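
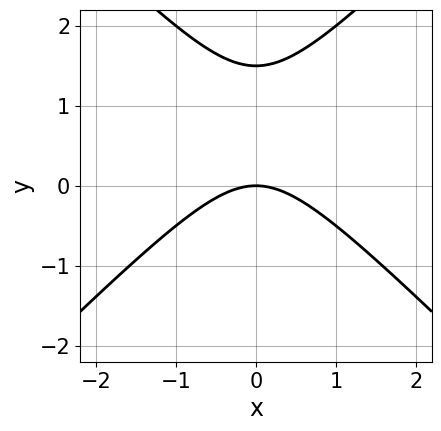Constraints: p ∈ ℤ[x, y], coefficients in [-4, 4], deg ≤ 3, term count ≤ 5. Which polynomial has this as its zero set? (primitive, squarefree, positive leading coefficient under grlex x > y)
Degree: a generic line meets the curve in up to 2 points, so deg p = 2.
Symmetries: mirror symmetry x ↦ −x ⇒ only even powers of x.
Against the integer gridlines: it meets the x-axis at x = 0 (among the integer gridlines); one y-axis crossing is at y = 0.
The integer polynomial consistent with all of this is the stated p.

2*x^2 - 2*y^2 + 3*y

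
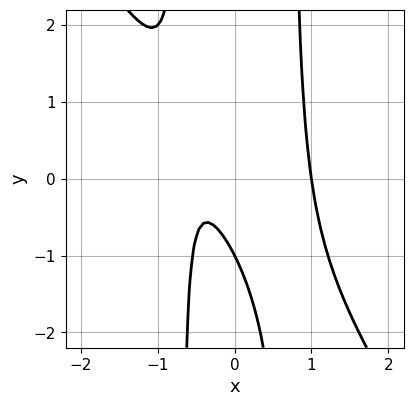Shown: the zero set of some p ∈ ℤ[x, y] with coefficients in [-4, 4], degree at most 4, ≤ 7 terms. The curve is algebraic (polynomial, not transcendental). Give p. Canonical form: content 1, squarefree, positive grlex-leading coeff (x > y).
3*x^3 + 2*x^2*y - 2*x - y - 1

1. deg p = 3. A generic line meets the curve in up to 3 points.
2. Reading off the gridlines: it crosses the y-axis at the gridline y = -1; it crosses the x-axis at the gridline x = 1.
3. Solving for integer coefficients yields p as stated.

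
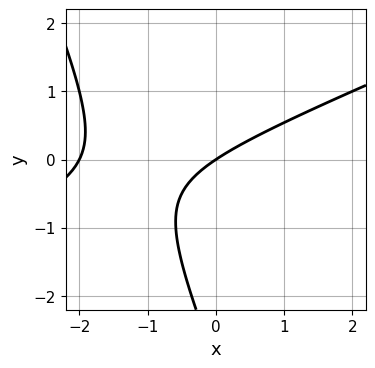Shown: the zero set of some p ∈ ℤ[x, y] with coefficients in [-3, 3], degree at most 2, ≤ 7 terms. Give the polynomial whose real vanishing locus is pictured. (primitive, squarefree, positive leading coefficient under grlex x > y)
First, degree: no degree-1 curve has this shape, so deg p = 2.
Next, against the integer gridlines: among the integer gridlines, it crosses the x-axis at x ∈ {-2, 0}; one y-axis crossing is at y = 0.
Finally, matching integer coefficients to the picture gives p.

x^2 - 2*x*y - y^2 + 2*x - 3*y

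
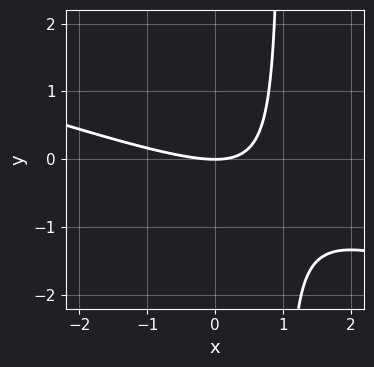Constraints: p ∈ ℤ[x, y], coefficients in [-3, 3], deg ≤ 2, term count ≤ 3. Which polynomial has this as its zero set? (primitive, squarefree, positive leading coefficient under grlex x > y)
First, deg p = 2. The shape is more complex than any degree-1 curve.
Next, checking where it meets the axes: it meets the y-axis at y = 0 (among the integer gridlines); it meets the x-axis at x = 0 (among the integer gridlines).
Finally, together with the visible shape, these determine p as stated.

x^2 + 3*x*y - 3*y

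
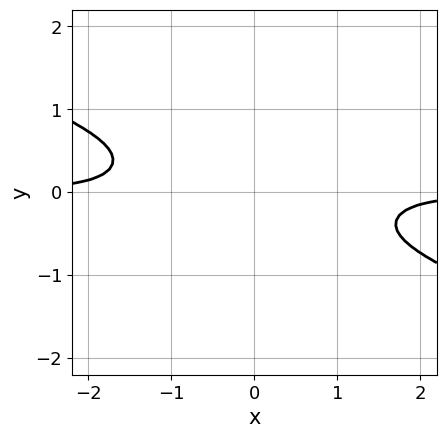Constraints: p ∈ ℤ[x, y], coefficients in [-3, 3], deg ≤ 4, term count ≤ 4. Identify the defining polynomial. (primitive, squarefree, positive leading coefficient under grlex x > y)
1. deg p = 4.
2. Reading off the gridlines: no y-intercept at any integer in the box; it misses every integer gridline on the x-axis.
3. These observations pin down the coefficients.

x^3*y + 2*x^2*y^2 + 2*y^4 + 1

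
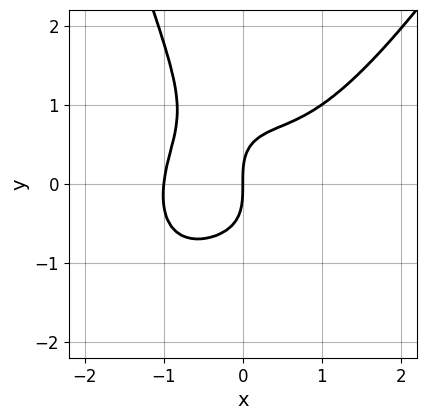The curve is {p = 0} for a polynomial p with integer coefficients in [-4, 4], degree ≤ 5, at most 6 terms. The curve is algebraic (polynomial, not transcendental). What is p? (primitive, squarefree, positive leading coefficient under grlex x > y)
3*x^4 - x^3*y - 3*x*y^2 - 2*y^3 + 3*x

Degree: the shape is more complex than any degree-3 curve, so deg p = 4.
Observable constraints: one y-axis crossing is at y = 0; the x-axis gridline crossings are at x ∈ {-1, 0}.
Putting this together gives p.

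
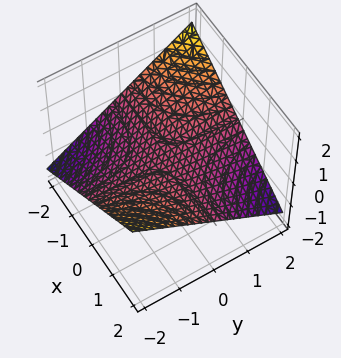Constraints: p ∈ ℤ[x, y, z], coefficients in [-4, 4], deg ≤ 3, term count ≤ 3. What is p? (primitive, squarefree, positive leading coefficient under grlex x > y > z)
x*y + 3*z

1. Degree: a saddle surface; a quadric, so deg p = 2.
2. From the visible intercepts: every point of the y-axis in the box is on the surface; it crosses the z-axis at the gridline z = 0; every point of the x-axis in the box is on the surface.
3. Putting this together gives p.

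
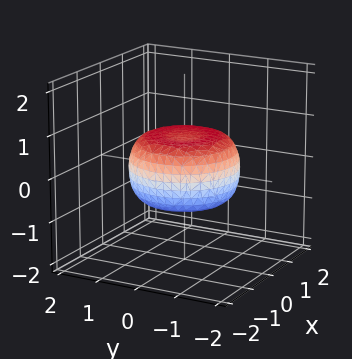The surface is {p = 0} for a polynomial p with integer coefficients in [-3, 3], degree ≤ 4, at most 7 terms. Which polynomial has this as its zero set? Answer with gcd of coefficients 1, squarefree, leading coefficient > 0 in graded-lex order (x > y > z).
x^4 + 2*x^2*y^2 + y^4 - x^2 - y^2 + 2*z^2 - 1

1. Degree: a generic line meets the surface in up to 4 points, so deg p = 4.
2. Symmetries: the z-axis is an axis of rotation, so x and y enter only as x² + y².
3. From the visible intercepts: a circular section at z = 0 has radius between 1 and 2.
4. Assembling these constraints gives the stated polynomial.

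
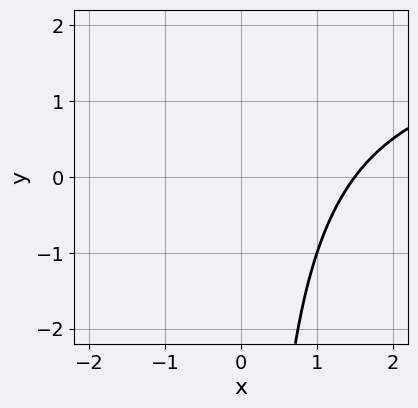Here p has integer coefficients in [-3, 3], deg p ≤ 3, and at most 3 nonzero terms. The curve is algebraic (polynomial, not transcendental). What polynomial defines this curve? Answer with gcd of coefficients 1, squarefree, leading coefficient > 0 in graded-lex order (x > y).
x*y - 2*x + 3

(a) deg p = 2. The shape is more complex than any degree-1 curve.
(b) Reading off the gridlines: the curve avoids every integer y-axis point in the box.
(c) These observations pin down the coefficients.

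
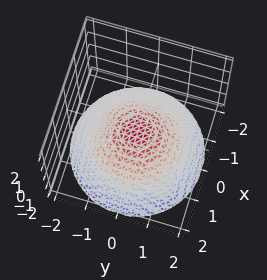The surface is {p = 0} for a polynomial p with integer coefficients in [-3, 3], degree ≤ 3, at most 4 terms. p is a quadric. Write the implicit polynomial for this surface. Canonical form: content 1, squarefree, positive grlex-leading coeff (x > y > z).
(a) deg p = 2. A single bowl opening along one axis; a quadric.
(b) Symmetries: the surface is invariant under rotation about z: p = q(x² + y², z).
(c) Checking where it meets the axes: one z-axis crossing is at z = 0; it crosses the y-axis at the gridline y = 0.
(d) The integer polynomial consistent with all of this is the stated p.

x^2 + y^2 + 2*z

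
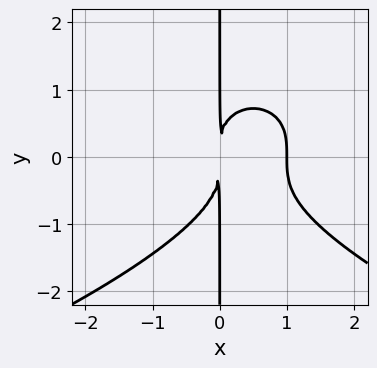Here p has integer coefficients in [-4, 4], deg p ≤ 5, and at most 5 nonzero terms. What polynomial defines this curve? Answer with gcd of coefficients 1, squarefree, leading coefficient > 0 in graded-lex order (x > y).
2*x*y^3 + 3*x^3 - 3*x^2

First, deg p = 4. A generic line meets the curve in up to 4 points.
Then, observable constraints: it meets the x-axis at x = 1 (among the integer gridlines); every point of the y-axis in the box is on the curve.
Finally, fitting integer coefficients to these (and the overall shape) gives p.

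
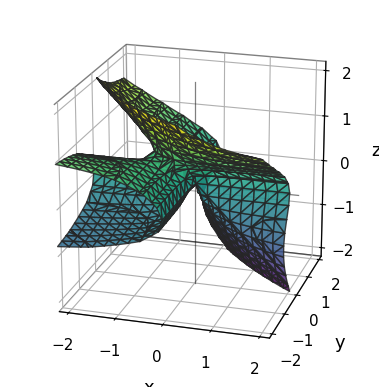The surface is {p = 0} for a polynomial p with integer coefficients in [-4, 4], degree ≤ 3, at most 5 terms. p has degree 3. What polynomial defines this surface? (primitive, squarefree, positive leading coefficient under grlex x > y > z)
3*x*z^2 + 3*y*z^2 + 3*z^3 + 2*x*y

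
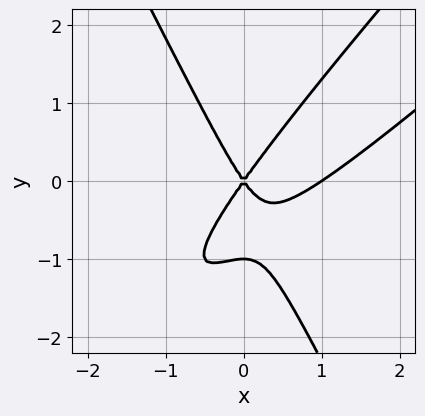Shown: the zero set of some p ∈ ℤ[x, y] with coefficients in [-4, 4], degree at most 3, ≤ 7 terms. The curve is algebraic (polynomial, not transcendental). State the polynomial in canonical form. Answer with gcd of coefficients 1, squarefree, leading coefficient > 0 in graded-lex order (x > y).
(a) Degree: the shape is more complex than any degree-2 curve, so deg p = 3.
(b) Reading off the gridlines: the x-axis gridline crossings are at x ∈ {0, 1}; among the integer gridlines, it crosses the y-axis at y ∈ {-1, 0}.
(c) Together with the visible shape, these determine p as stated.

2*x^3 - 3*x^2*y + y^3 - 2*x^2 + y^2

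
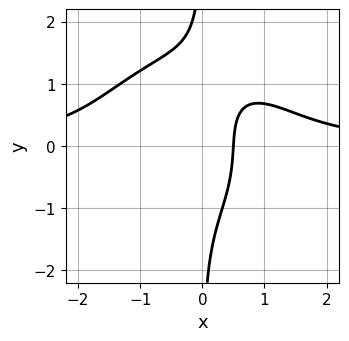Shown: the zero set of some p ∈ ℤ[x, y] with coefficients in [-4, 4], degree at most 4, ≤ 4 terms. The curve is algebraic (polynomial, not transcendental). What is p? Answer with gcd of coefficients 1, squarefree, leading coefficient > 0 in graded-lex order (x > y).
1. The degree is 4 — a generic line meets the curve in up to 4 points.
2. Observable constraints: no y-intercept at any integer in the box.
3. These observations pin down the coefficients.

x^3*y + x*y^3 - 2*x + 1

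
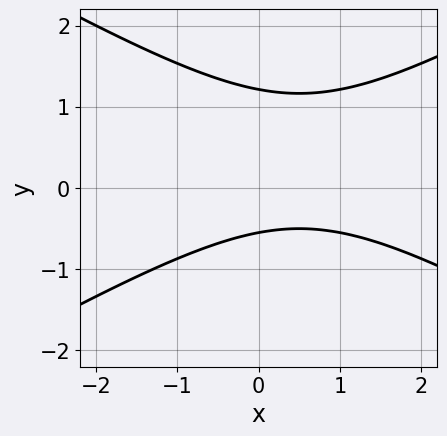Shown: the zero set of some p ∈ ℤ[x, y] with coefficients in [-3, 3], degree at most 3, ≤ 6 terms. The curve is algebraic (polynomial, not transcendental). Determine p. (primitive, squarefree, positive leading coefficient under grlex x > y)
x^2 - 3*y^2 - x + 2*y + 2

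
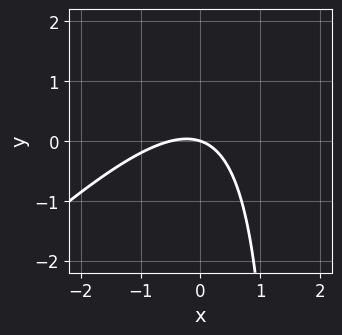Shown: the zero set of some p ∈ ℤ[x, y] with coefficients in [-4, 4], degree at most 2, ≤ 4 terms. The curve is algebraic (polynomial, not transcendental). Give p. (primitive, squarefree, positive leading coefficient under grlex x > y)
2*x^2 - 2*x*y + x + 3*y

First, deg p = 2. The shape is more complex than any degree-1 curve.
Next, against the integer gridlines: it crosses the x-axis at the gridline x = 0; one y-axis crossing is at y = 0.
Finally, fitting integer coefficients to these (and the overall shape) gives p.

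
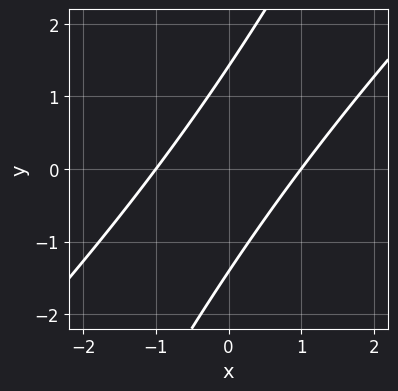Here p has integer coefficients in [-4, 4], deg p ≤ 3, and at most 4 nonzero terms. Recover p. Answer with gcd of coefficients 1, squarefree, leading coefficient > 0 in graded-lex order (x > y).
2*x^2 - 3*x*y + y^2 - 2

1. Degree: a generic line meets the curve in up to 2 points, so deg p = 2.
2. From the axis intercepts and sections: the x-axis gridline crossings are at x ∈ {-1, 1}.
3. Solving for integer coefficients yields p as stated.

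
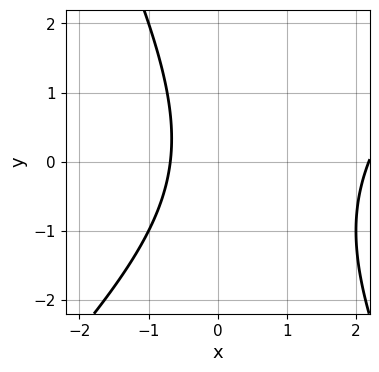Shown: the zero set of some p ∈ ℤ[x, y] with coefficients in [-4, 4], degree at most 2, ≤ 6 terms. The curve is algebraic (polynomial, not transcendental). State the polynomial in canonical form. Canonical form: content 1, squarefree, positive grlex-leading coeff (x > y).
2*x^2 - x*y - y^2 - 3*x - 3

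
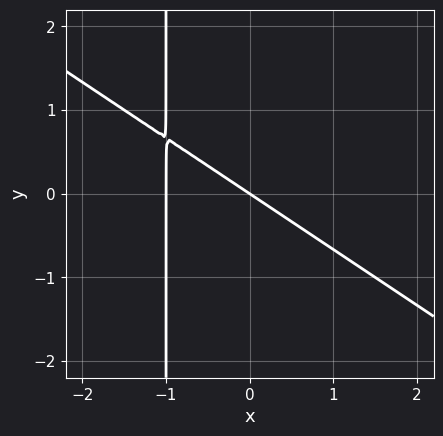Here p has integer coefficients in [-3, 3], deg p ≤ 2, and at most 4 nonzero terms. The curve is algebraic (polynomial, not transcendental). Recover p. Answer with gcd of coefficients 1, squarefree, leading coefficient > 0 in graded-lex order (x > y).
2*x^2 + 3*x*y + 2*x + 3*y

1. The degree is 2 — a generic line meets the curve in up to 2 points.
2. Against the integer gridlines: it crosses the y-axis at the gridline y = 0; among the integer gridlines, it crosses the x-axis at x ∈ {-1, 0}.
3. These observations pin down the coefficients.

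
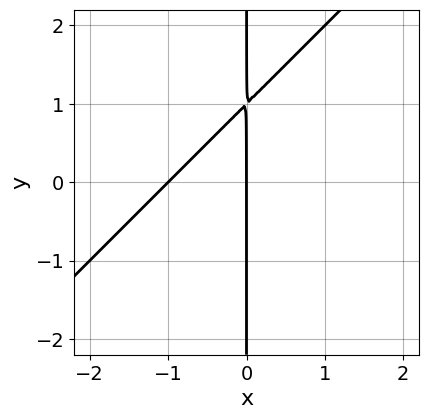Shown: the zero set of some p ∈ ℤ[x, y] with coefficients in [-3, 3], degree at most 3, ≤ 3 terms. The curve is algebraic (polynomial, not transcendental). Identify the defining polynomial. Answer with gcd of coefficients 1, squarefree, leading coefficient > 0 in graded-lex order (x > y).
x^2 - x*y + x

First, degree: the shape is more complex than any degree-1 curve, so deg p = 2.
Next, from the visible intercepts: the x-axis gridline crossings are at x ∈ {-1, 0}; every point of the y-axis in the box is on the curve.
Finally, together with the visible shape, these determine p as stated.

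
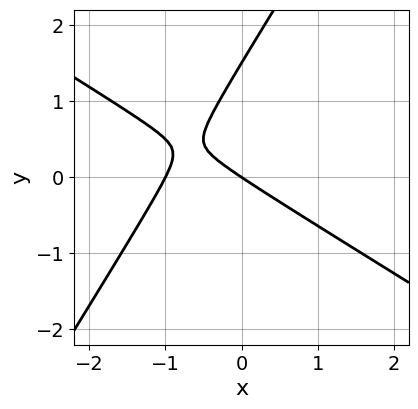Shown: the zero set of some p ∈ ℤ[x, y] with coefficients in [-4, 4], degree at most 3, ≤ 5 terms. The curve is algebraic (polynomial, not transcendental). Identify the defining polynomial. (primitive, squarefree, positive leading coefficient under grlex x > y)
(a) deg p = 2. No degree-1 curve has this shape.
(b) Checking where it meets the axes: it crosses the y-axis at the gridline y = 0; the x-axis gridline crossings are at x ∈ {-1, 0}.
(c) Putting this together gives p.

2*x^2 + 2*x*y - 2*y^2 + 2*x + 3*y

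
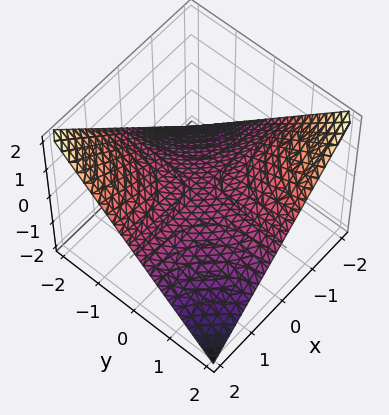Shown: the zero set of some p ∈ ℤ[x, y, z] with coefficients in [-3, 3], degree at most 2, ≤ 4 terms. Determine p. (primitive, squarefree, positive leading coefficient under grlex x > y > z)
The degree is 2 — a hyperbolic paraboloid; a quadric.
From the visible intercepts: it crosses the z-axis at the gridline z = 0; the visible y-axis segment lies entirely on the surface; the visible x-axis segment lies entirely on the surface.
The integer polynomial consistent with all of this is the stated p.

x*y + 2*z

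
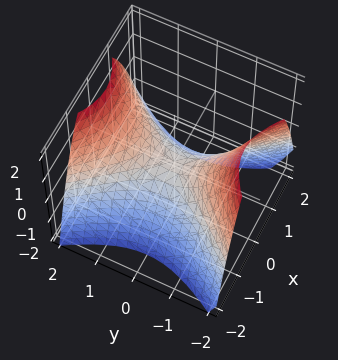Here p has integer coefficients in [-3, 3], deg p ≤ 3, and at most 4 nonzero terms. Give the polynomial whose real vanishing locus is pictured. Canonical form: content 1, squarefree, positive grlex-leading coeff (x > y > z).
3*x^2 - 2*y^2 + 3*z

1. deg p = 2. A saddle surface; a quadric.
2. Symmetries: the y ↦ −y reflection is a symmetry, so y appears only in even powers; mirror symmetry x ↦ −x ⇒ only even powers of x.
3. From the axis intercepts and sections: it meets the z-axis at z = 0 (among the integer gridlines); one y-axis crossing is at y = 0.
4. Solving for integer coefficients yields p as stated.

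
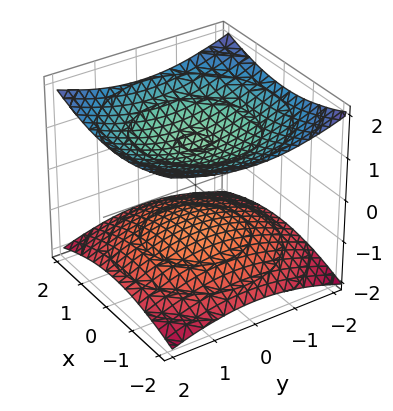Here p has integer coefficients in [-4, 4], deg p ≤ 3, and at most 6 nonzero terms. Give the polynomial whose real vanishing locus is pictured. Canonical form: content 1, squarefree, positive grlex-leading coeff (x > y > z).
First, the picture has 2 separate pieces.
Next, deg p = 2.
Then, symmetries: the z ↦ −z reflection is a symmetry, so z appears only in even powers; the z-axis is an axis of rotation, so x and y enter only as x² + y².
Then, from the visible intercepts: no y-intercept at any integer in the box; no x-intercept at any integer in the box; among the integer gridlines, it crosses the z-axis at z ∈ {-1, 1}.
Finally, putting this together gives p.

x^2 + y^2 - 3*z^2 + 3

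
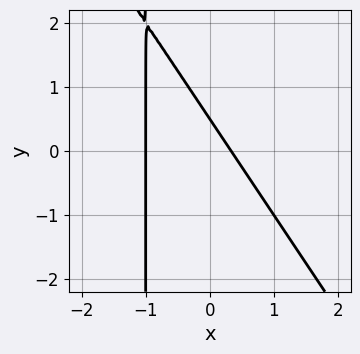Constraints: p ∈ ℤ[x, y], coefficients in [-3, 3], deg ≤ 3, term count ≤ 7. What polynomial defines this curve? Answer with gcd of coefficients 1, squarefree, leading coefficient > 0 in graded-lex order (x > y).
1. deg p = 2. A generic line meets the curve in up to 2 points.
2. Observable constraints: it meets the x-axis at x = -1 (among the integer gridlines).
3. The integer polynomial consistent with all of this is the stated p.

3*x^2 + 2*x*y + 2*x + 2*y - 1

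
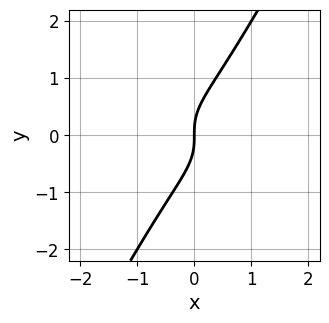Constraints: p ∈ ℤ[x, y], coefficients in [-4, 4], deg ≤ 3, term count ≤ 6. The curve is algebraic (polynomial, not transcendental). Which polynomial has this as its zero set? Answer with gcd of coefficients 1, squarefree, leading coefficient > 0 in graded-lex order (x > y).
(a) Degree: a generic line meets the curve in up to 3 points, so deg p = 3.
(b) Against the integer gridlines: one y-axis crossing is at y = 0; one x-axis crossing is at x = 0.
(c) Fitting integer coefficients to these (and the overall shape) gives p.

2*x^3 + 3*x*y^2 - 2*y^3 + 2*x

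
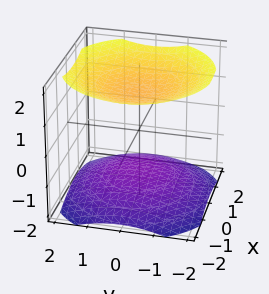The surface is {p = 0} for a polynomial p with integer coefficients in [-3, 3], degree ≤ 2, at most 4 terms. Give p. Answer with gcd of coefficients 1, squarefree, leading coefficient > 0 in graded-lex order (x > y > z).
x^2 + y^2 - 2*z^2 + 3

I count 2 distinct pieces. They look like related sheets of one shape, so recover p as a whole.
Degree: two sheets facing apart; a quadric, so deg p = 2.
Symmetries: the z ↦ −z reflection is a symmetry, so z appears only in even powers; the z-axis is an axis of rotation, so x and y enter only as x² + y².
From the visible intercepts: the surface avoids every integer x-axis point in the box; no y-intercept at any integer in the box.
The integer polynomial consistent with all of this is the stated p.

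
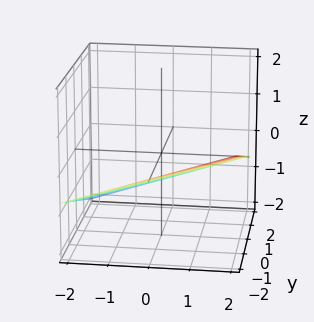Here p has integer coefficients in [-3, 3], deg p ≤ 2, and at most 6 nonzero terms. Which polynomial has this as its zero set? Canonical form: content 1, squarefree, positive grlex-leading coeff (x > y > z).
x - y - 3*z - 2

1. deg p = 1.
2. Observable constraints: it crosses the y-axis at the gridline y = -2; it crosses the x-axis at the gridline x = 2.
3. Putting this together gives p.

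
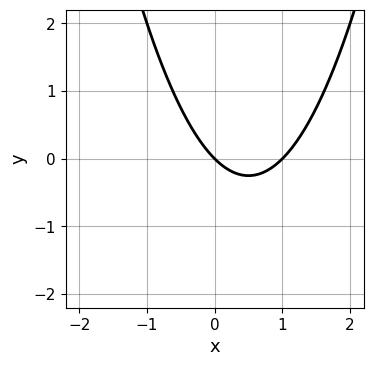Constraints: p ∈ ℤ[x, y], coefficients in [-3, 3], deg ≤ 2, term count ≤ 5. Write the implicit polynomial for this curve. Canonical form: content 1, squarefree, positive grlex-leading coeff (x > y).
x^2 - x - y

First, degree: no degree-1 curve has this shape, so deg p = 2.
Next, against the integer gridlines: it meets the y-axis at y = 0 (among the integer gridlines); among the integer gridlines, it crosses the x-axis at x ∈ {0, 1}.
Finally, fitting integer coefficients to these (and the overall shape) gives p.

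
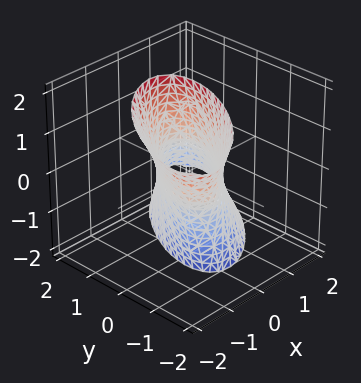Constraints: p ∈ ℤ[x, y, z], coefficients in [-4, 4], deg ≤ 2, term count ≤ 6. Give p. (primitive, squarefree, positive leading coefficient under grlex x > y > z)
deg p = 2. A generic line meets the surface in up to 2 points.
Checking where it meets the axes: the surface avoids every integer z-axis point in the box; the y-axis gridline crossings are at y ∈ {-1, 1}.
Together with the visible shape, these determine p as stated.

3*x^2 - 3*x*y + 2*x*z + 2*y^2 - 2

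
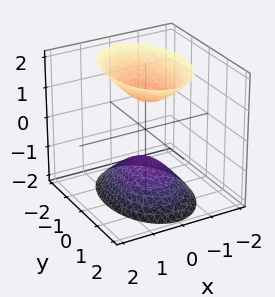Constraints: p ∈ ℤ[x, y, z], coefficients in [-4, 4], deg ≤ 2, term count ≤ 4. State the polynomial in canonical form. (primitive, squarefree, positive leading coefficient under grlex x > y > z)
I count 2 distinct pieces. They look like related sheets of one shape, so recover p as a whole.
The degree is 2 — two separate bowl-shaped sheets opening away from each other; a quadric.
Symmetries: it's symmetric under z → −z, forcing even powers of z; it's symmetric under x → −x, forcing even powers of x; mirror symmetry y ↦ −y ⇒ only even powers of y.
Checking where it meets the axes: the z-axis gridline crossings are at z ∈ {-1, 1}; no y-intercept at any integer in the box; the surface avoids every integer x-axis point in the box.
Solving for integer coefficients yields p as stated.

2*x^2 + y^2 - z^2 + 1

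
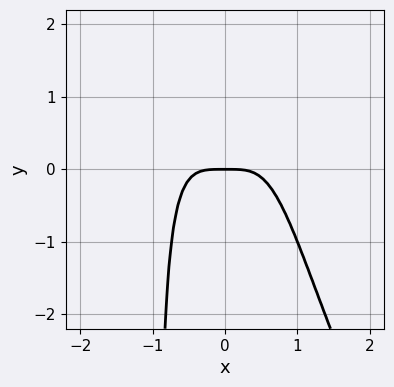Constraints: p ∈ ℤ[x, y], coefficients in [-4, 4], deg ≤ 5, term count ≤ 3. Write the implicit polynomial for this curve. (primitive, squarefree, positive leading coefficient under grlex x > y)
Degree: a generic line meets the curve in up to 4 points, so deg p = 4.
Reading off the gridlines: it meets the x-axis at x = 0 (among the integer gridlines); it crosses the y-axis at the gridline y = 0.
The integer polynomial consistent with all of this is the stated p.

2*x^4 + x^3*y + y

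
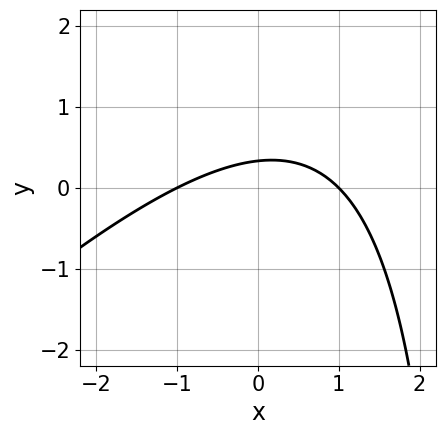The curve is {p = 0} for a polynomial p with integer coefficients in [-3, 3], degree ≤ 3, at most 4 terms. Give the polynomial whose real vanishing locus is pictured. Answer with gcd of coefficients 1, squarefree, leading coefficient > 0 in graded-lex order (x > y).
x^2 - x*y + 3*y - 1

(a) The degree is 2 — a generic line meets the curve in up to 2 points.
(b) Against the integer gridlines: the x-axis gridline crossings are at x ∈ {-1, 1}.
(c) Matching integer coefficients to the picture gives p.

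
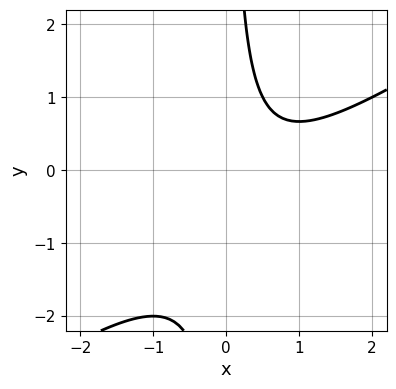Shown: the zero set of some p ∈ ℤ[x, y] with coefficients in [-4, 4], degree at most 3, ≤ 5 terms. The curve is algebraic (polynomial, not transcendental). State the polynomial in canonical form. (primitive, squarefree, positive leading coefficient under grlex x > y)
Degree: the shape is more complex than any degree-1 curve, so deg p = 2.
Reading off the gridlines: the curve avoids every integer x-axis point in the box; no y-intercept at any integer in the box.
Putting this together gives p.

2*x^2 - 3*x*y - 2*x + 2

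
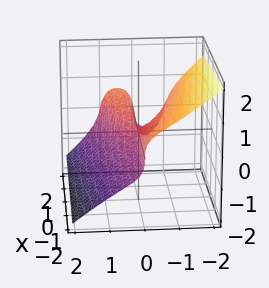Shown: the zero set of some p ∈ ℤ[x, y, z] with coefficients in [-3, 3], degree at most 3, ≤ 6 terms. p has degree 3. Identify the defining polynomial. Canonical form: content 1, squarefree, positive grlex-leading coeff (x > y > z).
(a) deg p = 3.
(b) From the axis intercepts and sections: the visible x-axis segment lies entirely on the surface; one y-axis crossing is at y = 0.
(c) Assembling these constraints gives the stated polynomial.

2*y^3 + y^2*z + 2*z^3 - x*y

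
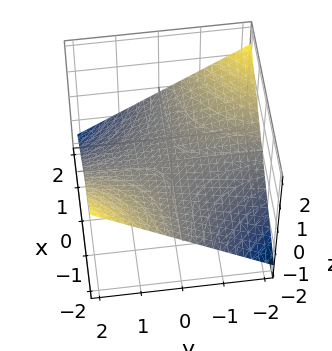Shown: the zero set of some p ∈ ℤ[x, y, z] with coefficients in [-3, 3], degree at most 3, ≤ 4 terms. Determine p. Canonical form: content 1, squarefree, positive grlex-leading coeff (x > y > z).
1. The degree is 2 — a saddle surface; a quadric.
2. Reading off the gridlines: every point of the x-axis in the box is on the surface; it crosses the z-axis at the gridline z = 0; every point of the y-axis in the box is on the surface.
3. Together with the visible shape, these determine p as stated.

x*y + 3*z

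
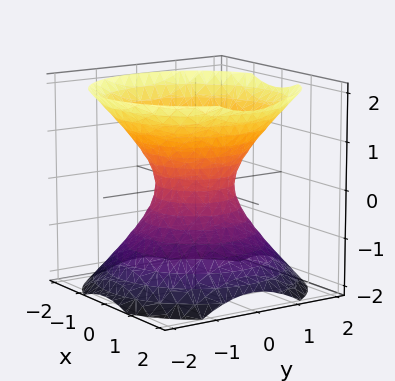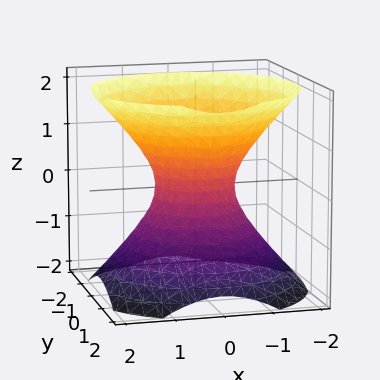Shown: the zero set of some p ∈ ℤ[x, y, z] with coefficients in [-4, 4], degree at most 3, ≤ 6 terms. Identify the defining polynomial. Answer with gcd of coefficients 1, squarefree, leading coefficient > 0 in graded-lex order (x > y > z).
3*x^2 + 3*y^2 - 3*z^2 - 2

(a) The degree is 2 — a generic line meets the surface in up to 2 points.
(b) Symmetries: the z-axis is an axis of rotation, so x and y enter only as x² + y².
(c) Observable constraints: a circular section at z = 0 has radius between 0 and 1; it misses every integer gridline on the z-axis.
(d) Putting this together gives p.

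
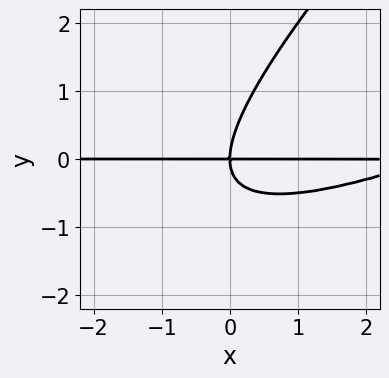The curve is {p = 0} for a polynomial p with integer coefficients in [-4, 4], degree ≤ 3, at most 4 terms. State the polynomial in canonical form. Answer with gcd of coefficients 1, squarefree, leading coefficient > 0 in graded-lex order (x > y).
x^2*y - 3*x*y^2 + 2*y^3 - 3*x*y

deg p = 3. A generic line meets the curve in up to 3 points.
Observable constraints: every point of the x-axis in the box is on the curve; it meets the y-axis at y = 0 (among the integer gridlines).
Fitting integer coefficients to these (and the overall shape) gives p.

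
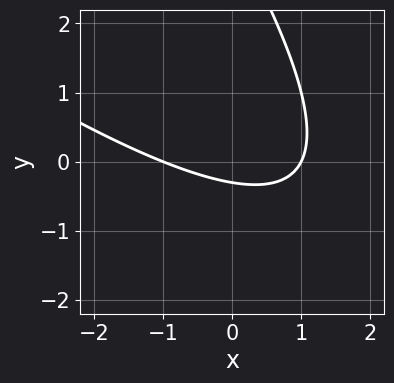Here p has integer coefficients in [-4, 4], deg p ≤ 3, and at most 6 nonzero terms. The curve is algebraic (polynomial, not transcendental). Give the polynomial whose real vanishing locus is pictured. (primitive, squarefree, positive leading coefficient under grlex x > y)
x^2 + 2*x*y + y^2 - 3*y - 1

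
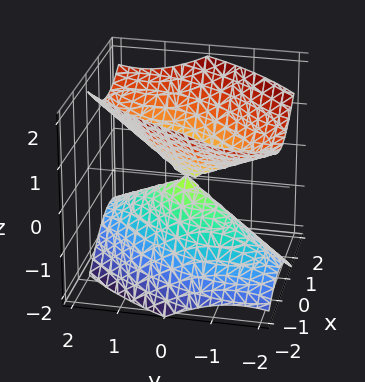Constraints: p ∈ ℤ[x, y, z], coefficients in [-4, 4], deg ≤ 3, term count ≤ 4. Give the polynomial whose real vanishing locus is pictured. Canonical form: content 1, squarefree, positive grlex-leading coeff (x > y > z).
3*x^2 - 3*x*y + 2*y^2 - 3*z^2

First, degree: a generic line meets the surface in up to 2 points, so deg p = 2.
Next, observable constraints: it crosses the y-axis at the gridline y = 0; it crosses the x-axis at the gridline x = 0; it meets the z-axis at z = 0 (among the integer gridlines).
Finally, assembling these constraints gives the stated polynomial.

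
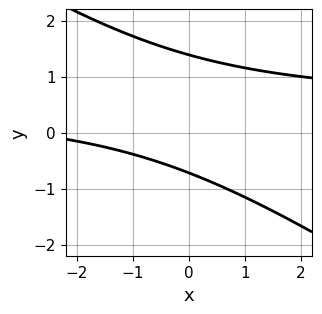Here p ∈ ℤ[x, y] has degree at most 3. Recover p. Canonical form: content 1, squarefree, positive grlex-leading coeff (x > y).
The degree is 2 — no degree-1 curve has this shape.
From the axis intercepts and sections: the curve avoids every integer x-axis point in the box.
Assembling these constraints gives the stated polynomial.

2*x*y + 3*y^2 - x - 2*y - 3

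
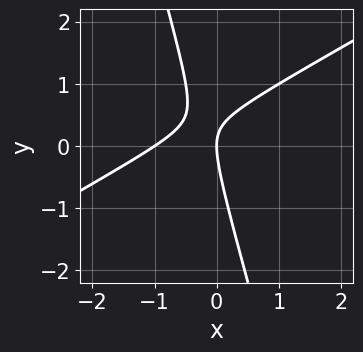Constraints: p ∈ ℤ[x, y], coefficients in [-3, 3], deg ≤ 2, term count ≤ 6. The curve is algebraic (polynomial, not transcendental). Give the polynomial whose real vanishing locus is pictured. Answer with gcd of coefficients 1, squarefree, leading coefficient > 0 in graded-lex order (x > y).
Degree: a generic line meets the curve in up to 2 points, so deg p = 2.
Against the integer gridlines: the x-axis gridline crossings are at x ∈ {-1, 0}; one y-axis crossing is at y = 0.
The integer polynomial consistent with all of this is the stated p.

2*x^2 - 3*x*y - y^2 + 2*x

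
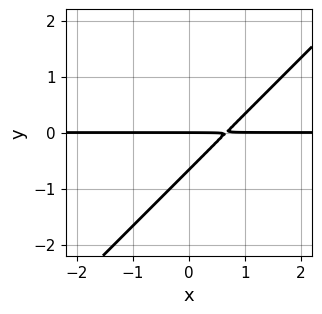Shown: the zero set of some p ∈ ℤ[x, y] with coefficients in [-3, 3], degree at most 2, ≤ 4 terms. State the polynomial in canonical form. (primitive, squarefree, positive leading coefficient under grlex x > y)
3*x*y - 3*y^2 - 2*y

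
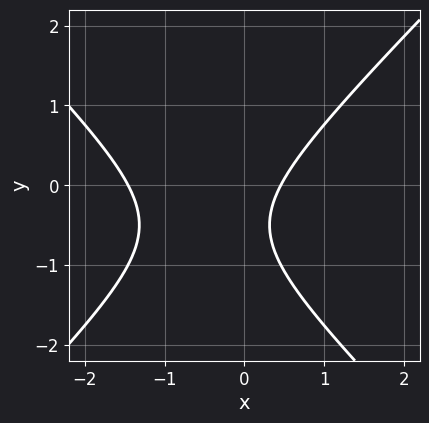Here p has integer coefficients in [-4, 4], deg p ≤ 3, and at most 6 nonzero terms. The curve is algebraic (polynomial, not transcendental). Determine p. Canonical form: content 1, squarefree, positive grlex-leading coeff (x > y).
3*x^2 - 3*y^2 + 3*x - 3*y - 2

First, the degree is 2 — a generic line meets the curve in up to 2 points.
Then, observable constraints: it misses every integer gridline on the y-axis.
Finally, the integer polynomial consistent with all of this is the stated p.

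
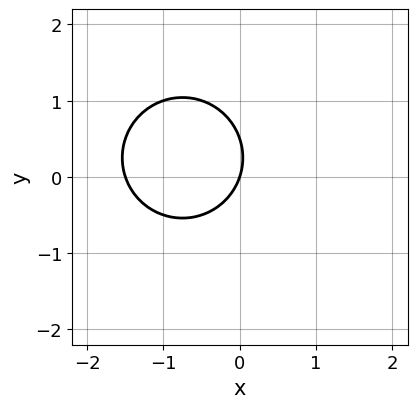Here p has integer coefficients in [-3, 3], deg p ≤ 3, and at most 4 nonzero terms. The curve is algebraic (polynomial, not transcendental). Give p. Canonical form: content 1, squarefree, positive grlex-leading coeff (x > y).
2*x^2 + 2*y^2 + 3*x - y

First, the degree is 2 — the shape is more complex than any degree-1 curve.
Next, from the axis intercepts and sections: it crosses the y-axis at the gridline y = 0; one x-axis crossing is at x = 0.
Finally, the integer polynomial consistent with all of this is the stated p.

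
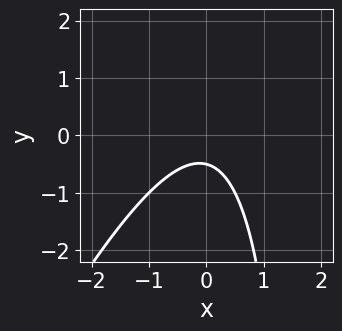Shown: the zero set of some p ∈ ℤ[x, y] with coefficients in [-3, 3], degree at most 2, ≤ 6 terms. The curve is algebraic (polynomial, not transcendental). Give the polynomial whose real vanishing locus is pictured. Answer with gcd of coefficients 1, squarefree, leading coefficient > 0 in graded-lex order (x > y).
2*x^2 - x*y + 2*y + 1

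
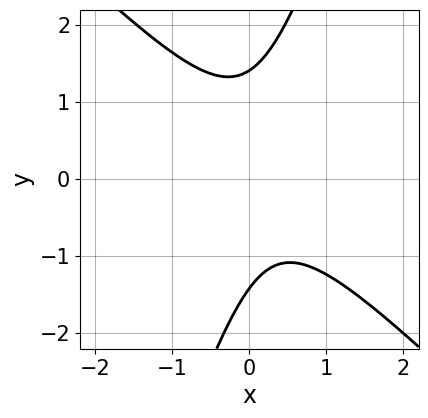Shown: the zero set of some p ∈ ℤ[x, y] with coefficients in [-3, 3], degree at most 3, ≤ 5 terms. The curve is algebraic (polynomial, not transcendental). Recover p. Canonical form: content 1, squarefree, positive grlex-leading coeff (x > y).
3*x^2 + 2*x*y - y^2 - x + 2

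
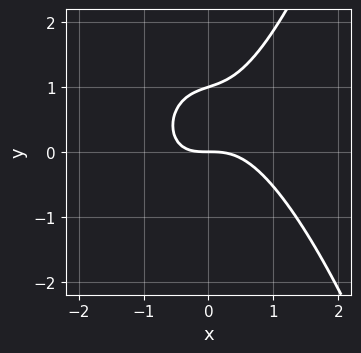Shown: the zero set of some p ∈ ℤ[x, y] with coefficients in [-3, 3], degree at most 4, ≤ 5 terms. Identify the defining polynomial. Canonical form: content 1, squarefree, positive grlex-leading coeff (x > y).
3*x^3 + x*y - 3*y^2 + 3*y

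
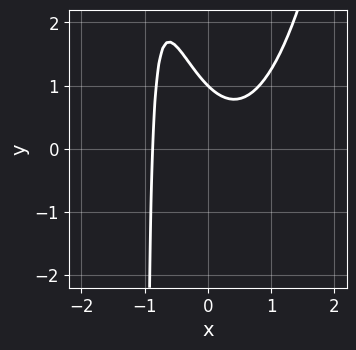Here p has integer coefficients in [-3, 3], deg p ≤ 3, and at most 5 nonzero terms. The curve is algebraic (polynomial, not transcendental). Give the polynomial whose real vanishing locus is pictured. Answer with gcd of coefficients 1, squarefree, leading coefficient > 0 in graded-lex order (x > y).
3*x^3 - 2*x*y - 2*y + 2

1. Degree: a generic line meets the curve in up to 3 points, so deg p = 3.
2. From the visible intercepts: it meets the y-axis at y = 1 (among the integer gridlines).
3. The integer polynomial consistent with all of this is the stated p.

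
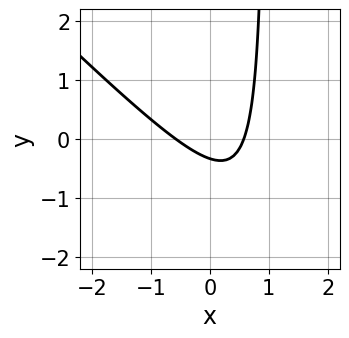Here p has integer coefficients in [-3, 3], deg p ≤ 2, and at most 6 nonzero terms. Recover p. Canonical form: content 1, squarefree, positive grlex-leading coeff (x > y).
3*x^2 + 3*x*y - 3*y - 1

First, the degree is 2 — the shape is more complex than any degree-1 curve.
Finally, the integer polynomial consistent with all of this is the stated p.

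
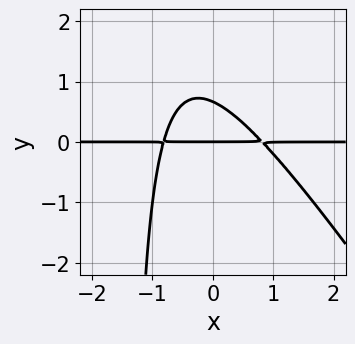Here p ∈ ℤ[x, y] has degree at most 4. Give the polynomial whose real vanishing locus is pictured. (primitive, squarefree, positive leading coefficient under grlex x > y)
3*x^2*y + 2*x*y^2 + 3*y^2 - 2*y

The degree is 3 — no degree-2 curve has this shape.
Observable constraints: the visible x-axis segment lies entirely on the curve; it meets the y-axis at y = 0 (among the integer gridlines).
Together with the visible shape, these determine p as stated.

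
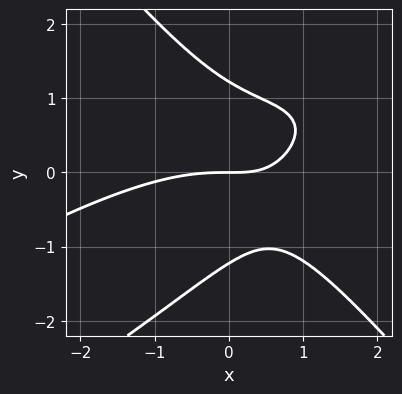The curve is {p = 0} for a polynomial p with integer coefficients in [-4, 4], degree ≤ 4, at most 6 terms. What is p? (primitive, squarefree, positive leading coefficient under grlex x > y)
x^3 - 2*x^2*y + 2*y^3 + 3*x*y - 3*y

(a) The degree is 3 — a generic line meets the curve in up to 3 points.
(b) From the axis intercepts and sections: one x-axis crossing is at x = 0; it crosses the y-axis at the gridline y = 0.
(c) Matching integer coefficients to the picture gives p.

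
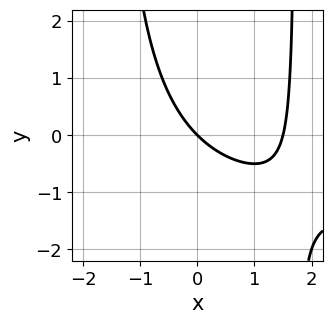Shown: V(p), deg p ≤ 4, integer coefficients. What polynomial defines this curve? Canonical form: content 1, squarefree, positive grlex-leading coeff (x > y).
The degree is 3 — no degree-2 curve has this shape.
Observable constraints: one y-axis crossing is at y = 0; it crosses the x-axis at the gridline x = 0.
Assembling these constraints gives the stated polynomial.

x^2*y + 2*x^2 - 3*x - 3*y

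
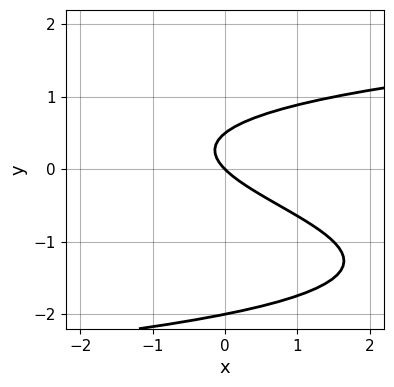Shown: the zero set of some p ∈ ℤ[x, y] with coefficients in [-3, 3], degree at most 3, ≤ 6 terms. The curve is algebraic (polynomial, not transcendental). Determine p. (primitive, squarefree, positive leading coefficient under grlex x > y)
2*y^3 + 3*y^2 - 2*x - 2*y

deg p = 3.
Checking where it meets the axes: it meets the x-axis at x = 0 (among the integer gridlines); among the integer gridlines, it crosses the y-axis at y ∈ {-2, 0}.
Putting this together gives p.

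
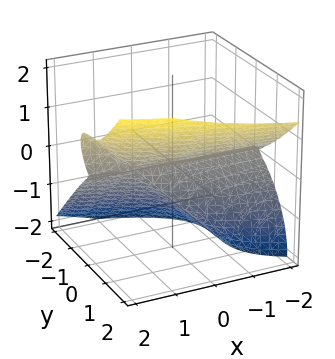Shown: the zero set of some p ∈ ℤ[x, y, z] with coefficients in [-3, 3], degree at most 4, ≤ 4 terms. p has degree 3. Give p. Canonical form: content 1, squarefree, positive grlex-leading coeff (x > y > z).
Degree: no degree-2 surface has this shape, so deg p = 3.
From the axis intercepts and sections: one y-axis crossing is at y = 0; the visible x-axis segment lies entirely on the surface; among the integer gridlines, it crosses the z-axis at z ∈ {-1, 0}.
The integer polynomial consistent with all of this is the stated p.

x*z^2 + y^3 - z^3 - z^2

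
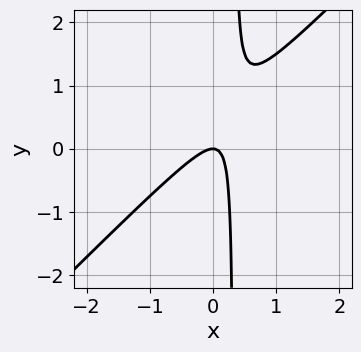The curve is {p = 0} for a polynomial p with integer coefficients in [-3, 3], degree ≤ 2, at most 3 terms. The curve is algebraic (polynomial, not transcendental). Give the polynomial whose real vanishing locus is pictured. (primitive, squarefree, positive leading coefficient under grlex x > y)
3*x^2 - 3*x*y + y

deg p = 2.
From the axis intercepts and sections: it crosses the y-axis at the gridline y = 0; it meets the x-axis at x = 0 (among the integer gridlines).
These observations pin down the coefficients.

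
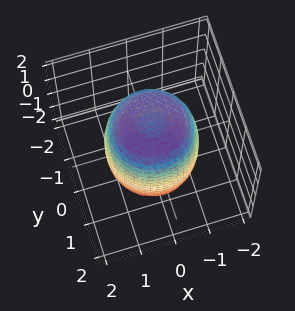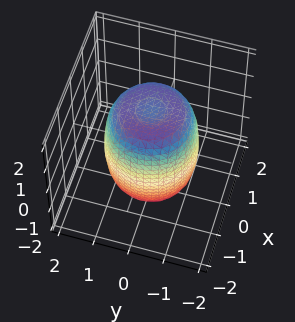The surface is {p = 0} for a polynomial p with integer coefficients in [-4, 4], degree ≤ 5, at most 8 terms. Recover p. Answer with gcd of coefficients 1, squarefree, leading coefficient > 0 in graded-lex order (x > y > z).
The degree is 4 — no degree-3 surface has this shape.
Symmetry: every cross-section ⟂ z is a circle, so x, y appear only via x² + y².
From the axis intercepts and sections: a circular section at z = 0 has radius between 1 and 2.
Solving for integer coefficients yields p as stated.

2*x^4 + 4*x^2*y^2 + 2*y^4 - 2*x^2 - 2*y^2 + z^2 - 2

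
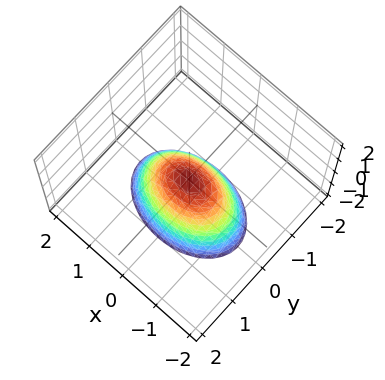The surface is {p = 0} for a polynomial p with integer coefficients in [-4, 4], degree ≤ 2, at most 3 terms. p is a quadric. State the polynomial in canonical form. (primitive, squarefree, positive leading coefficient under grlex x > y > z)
(a) The degree is 2 — a single bowl opening along one axis; a quadric.
(b) Symmetries: it's symmetric under y → −y, forcing even powers of y; mirror symmetry x ↦ −x ⇒ only even powers of x.
(c) Reading off the gridlines: one y-axis crossing is at y = 0; it crosses the z-axis at the gridline z = 0; it meets the x-axis at x = 0 (among the integer gridlines).
(d) Together with the visible shape, these determine p as stated.

x^2 + 2*y^2 + z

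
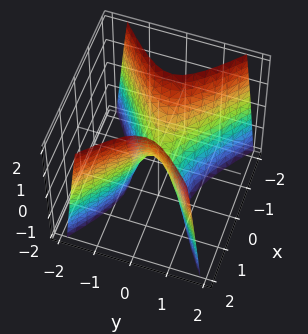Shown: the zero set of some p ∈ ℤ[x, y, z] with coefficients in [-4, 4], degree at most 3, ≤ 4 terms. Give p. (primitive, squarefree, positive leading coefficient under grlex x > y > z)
2*x^2 - 3*y^2 - z

(a) deg p = 2. A saddle surface; a quadric.
(b) Symmetries: the x ↦ −x reflection is a symmetry, so x appears only in even powers; the y ↦ −y reflection is a symmetry, so y appears only in even powers.
(c) Observable constraints: it meets the y-axis at y = 0 (among the integer gridlines); one z-axis crossing is at z = 0.
(d) Together with the visible shape, these determine p as stated.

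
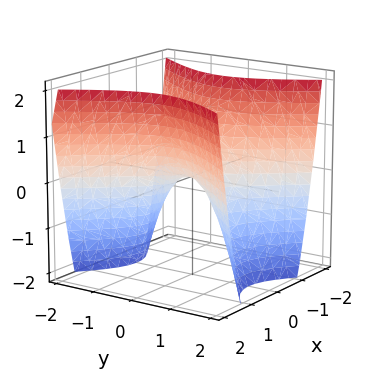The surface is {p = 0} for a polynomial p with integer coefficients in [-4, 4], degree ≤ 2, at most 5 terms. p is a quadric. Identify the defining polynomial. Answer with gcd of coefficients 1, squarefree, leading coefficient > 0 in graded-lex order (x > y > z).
3*x^2 - 2*y^2 - 2*z

1. The degree is 2 — a hyperbolic paraboloid; a quadric.
2. Symmetries: mirror symmetry y ↦ −y ⇒ only even powers of y; the x ↦ −x reflection is a symmetry, so x appears only in even powers.
3. Observable constraints: one z-axis crossing is at z = 0; it meets the y-axis at y = 0 (among the integer gridlines); it crosses the x-axis at the gridline x = 0.
4. Assembling these constraints gives the stated polynomial.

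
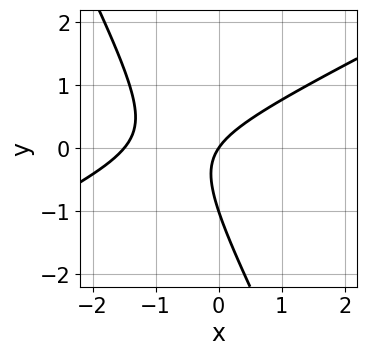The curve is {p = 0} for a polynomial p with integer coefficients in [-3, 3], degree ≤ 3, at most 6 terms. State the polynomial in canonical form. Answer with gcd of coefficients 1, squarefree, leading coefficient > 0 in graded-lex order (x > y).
2*x^2 - 3*x*y - 2*y^2 + 3*x - 2*y

First, deg p = 2. The shape is more complex than any degree-1 curve.
Next, from the axis intercepts and sections: one x-axis crossing is at x = 0; among the integer gridlines, it crosses the y-axis at y ∈ {-1, 0}.
Finally, matching integer coefficients to the picture gives p.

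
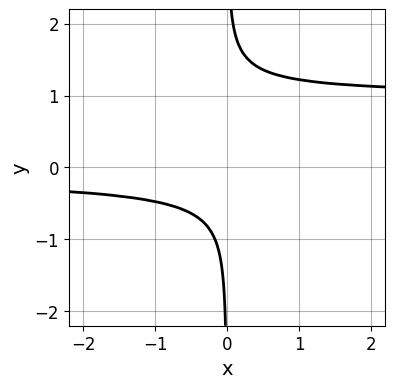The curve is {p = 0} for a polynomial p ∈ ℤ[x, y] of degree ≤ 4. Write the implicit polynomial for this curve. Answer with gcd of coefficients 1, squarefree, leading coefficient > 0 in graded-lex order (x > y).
3*x*y^3 - 3*x*y^2 - 1

1. deg p = 4. The shape is more complex than any degree-3 curve.
2. Reading off the gridlines: the curve avoids every integer y-axis point in the box; it misses every integer gridline on the x-axis.
3. Fitting integer coefficients to these (and the overall shape) gives p.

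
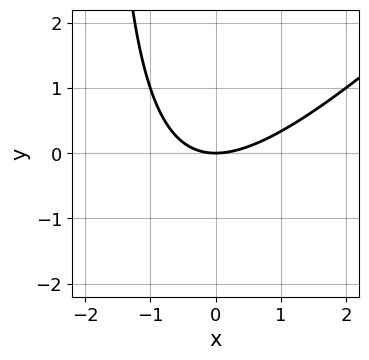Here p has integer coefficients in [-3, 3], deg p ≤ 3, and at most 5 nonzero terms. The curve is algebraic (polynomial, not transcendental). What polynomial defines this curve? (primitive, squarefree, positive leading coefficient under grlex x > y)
The degree is 2 — the shape is more complex than any degree-1 curve.
Reading off the gridlines: it meets the x-axis at x = 0 (among the integer gridlines); it crosses the y-axis at the gridline y = 0.
Solving for integer coefficients yields p as stated.

x^2 - x*y - 2*y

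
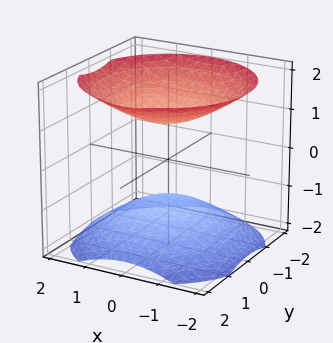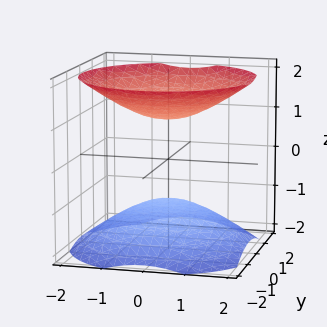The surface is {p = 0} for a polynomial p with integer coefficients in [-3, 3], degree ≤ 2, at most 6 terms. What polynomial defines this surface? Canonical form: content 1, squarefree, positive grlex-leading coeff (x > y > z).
2*x^2 + 2*y^2 - 3*z^2 + 3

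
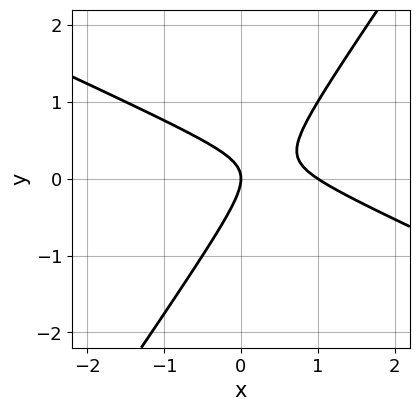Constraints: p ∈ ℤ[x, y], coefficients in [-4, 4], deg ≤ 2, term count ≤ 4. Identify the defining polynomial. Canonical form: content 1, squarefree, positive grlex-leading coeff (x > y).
2*x^2 + 3*x*y - 3*y^2 - 2*x

1. deg p = 2.
2. Checking where it meets the axes: it meets the y-axis at y = 0 (among the integer gridlines); the x-axis gridline crossings are at x ∈ {0, 1}.
3. These observations pin down the coefficients.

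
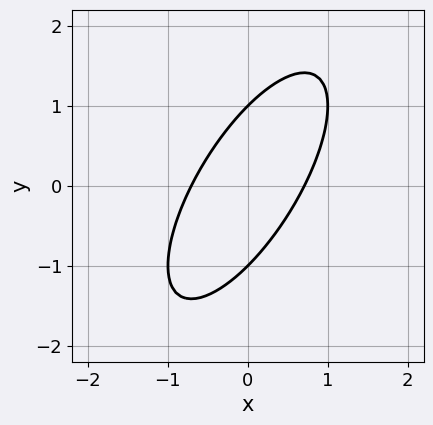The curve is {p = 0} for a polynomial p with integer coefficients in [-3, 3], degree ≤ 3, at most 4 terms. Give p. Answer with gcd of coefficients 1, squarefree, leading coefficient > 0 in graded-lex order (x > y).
2*x^2 - 2*x*y + y^2 - 1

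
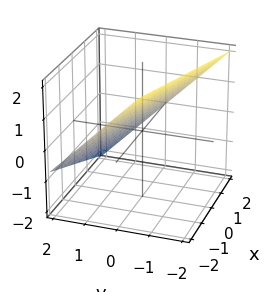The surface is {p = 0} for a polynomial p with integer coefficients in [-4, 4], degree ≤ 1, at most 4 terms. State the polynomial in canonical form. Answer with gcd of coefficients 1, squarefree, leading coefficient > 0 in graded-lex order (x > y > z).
First, deg p = 1. The surface is flat (a plane).
Then, checking where it meets the axes: it crosses the x-axis at the gridline x = 2.
Finally, matching integer coefficients to the picture gives p.

x + 3*y + 3*z - 2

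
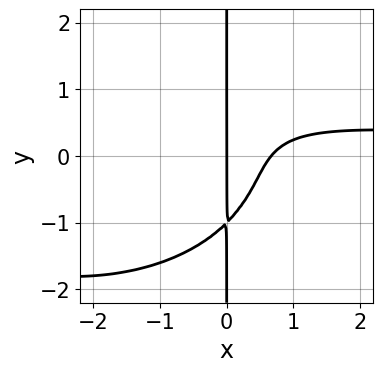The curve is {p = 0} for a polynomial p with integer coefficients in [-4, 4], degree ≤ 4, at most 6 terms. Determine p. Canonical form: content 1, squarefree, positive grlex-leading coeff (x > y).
x^3*y + 2*x*y^3 + 3*x^2*y - 3*x^2 + 2*x

(a) The degree is 4 — the shape is more complex than any degree-3 curve.
(b) From the visible intercepts: it crosses the x-axis at the gridline x = 0; the visible y-axis segment lies entirely on the curve.
(c) Putting this together gives p.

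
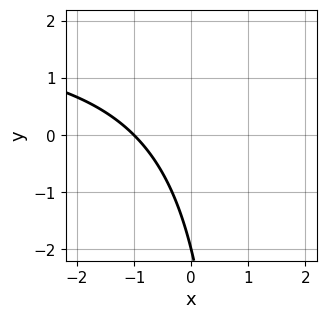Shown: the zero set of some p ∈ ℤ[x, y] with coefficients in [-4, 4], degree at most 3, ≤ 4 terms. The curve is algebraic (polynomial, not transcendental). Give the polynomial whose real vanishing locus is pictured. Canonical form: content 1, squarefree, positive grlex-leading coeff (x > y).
x*y - 2*x - y - 2

1. The degree is 2 — no degree-1 curve has this shape.
2. From the visible intercepts: one x-axis crossing is at x = -1; it meets the y-axis at y = -2 (among the integer gridlines).
3. These observations pin down the coefficients.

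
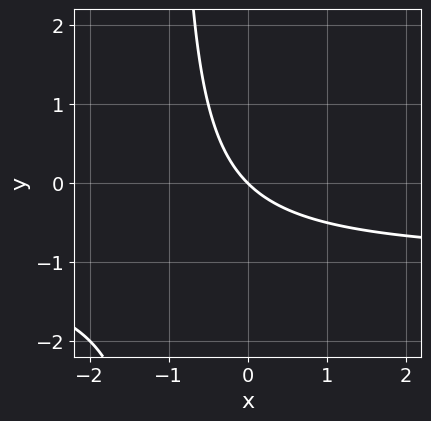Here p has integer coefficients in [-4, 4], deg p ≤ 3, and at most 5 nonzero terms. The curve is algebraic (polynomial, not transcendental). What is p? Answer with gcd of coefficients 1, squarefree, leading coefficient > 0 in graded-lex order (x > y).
Degree: a generic line meets the curve in up to 2 points, so deg p = 2.
From the axis intercepts and sections: it meets the y-axis at y = 0 (among the integer gridlines); it crosses the x-axis at the gridline x = 0.
The integer polynomial consistent with all of this is the stated p.

x*y + x + y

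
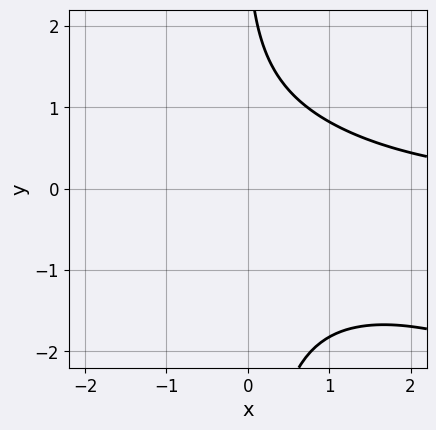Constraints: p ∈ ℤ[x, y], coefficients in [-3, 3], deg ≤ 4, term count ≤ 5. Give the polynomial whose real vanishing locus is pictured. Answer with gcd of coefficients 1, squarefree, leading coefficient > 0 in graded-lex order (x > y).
(a) deg p = 3. The shape is more complex than any degree-2 curve.
(b) Observable constraints: it misses every integer gridline on the x-axis; no y-intercept at any integer in the box.
(c) Fitting integer coefficients to these (and the overall shape) gives p.

x^2*y + 2*x*y^2 + y - 3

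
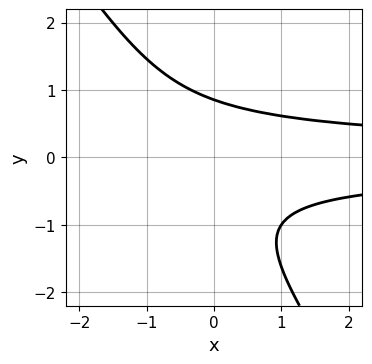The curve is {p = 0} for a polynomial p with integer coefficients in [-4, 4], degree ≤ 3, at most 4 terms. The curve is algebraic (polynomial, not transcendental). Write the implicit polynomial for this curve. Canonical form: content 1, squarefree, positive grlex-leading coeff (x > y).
(a) deg p = 3. No degree-2 curve has this shape.
(b) Reading off the gridlines: the curve avoids every integer x-axis point in the box.
(c) These observations pin down the coefficients.

3*x*y^2 + 2*y^3 + y^2 - 2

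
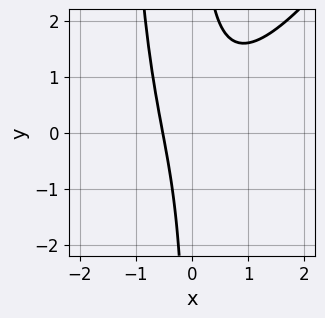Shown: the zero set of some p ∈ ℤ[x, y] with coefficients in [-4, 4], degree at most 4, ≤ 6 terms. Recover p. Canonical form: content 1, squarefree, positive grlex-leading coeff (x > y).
3*x^3 - 2*x^2*y - 3*x*y + 3*x + 2

(a) The degree is 3 — a generic line meets the curve in up to 3 points.
(b) Reading off the gridlines: it misses every integer gridline on the y-axis.
(c) These observations pin down the coefficients.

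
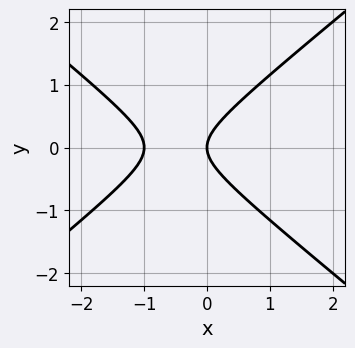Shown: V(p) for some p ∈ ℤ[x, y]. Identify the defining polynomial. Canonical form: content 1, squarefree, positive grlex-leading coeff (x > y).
First, the degree is 2 — a generic line meets the curve in up to 2 points.
Then, symmetries: mirror symmetry y ↦ −y ⇒ only even powers of y.
Next, from the axis intercepts and sections: among the integer gridlines, it crosses the x-axis at x ∈ {-1, 0}; one y-axis crossing is at y = 0.
Finally, fitting integer coefficients to these (and the overall shape) gives p.

2*x^2 - 3*y^2 + 2*x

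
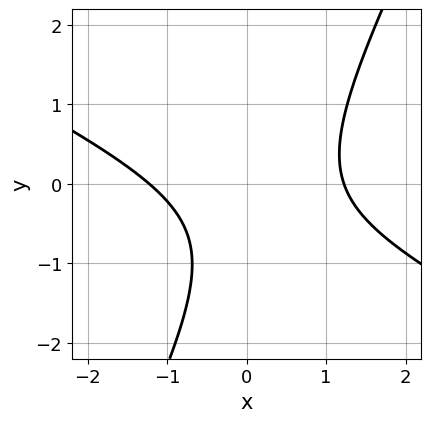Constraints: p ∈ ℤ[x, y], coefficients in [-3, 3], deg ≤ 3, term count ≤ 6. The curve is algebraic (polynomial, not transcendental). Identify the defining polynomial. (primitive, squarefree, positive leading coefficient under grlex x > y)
2*x^2 + 3*x*y - 2*y^2 - 2*y - 3

First, degree: a generic line meets the curve in up to 2 points, so deg p = 2.
Then, reading off the gridlines: no y-intercept at any integer in the box.
Finally, solving for integer coefficients yields p as stated.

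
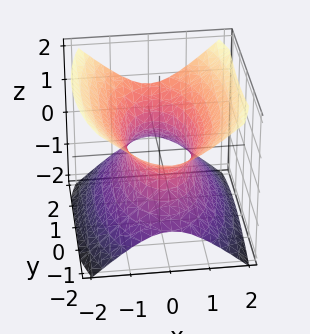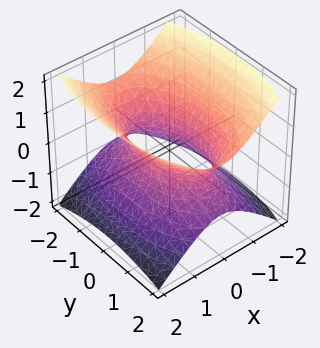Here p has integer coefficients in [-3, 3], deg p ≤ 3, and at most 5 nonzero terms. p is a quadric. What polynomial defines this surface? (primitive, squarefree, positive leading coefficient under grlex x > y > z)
1. deg p = 2.
2. Symmetries: it's symmetric under z → −z, forcing even powers of z; mirror symmetry x ↦ −x ⇒ only even powers of x; it's symmetric under y → −y, forcing even powers of y.
3. From the axis intercepts and sections: no z-intercept at any integer in the box.
4. Together with the visible shape, these determine p as stated.

3*x^2 + y^2 - 3*z^2 - 2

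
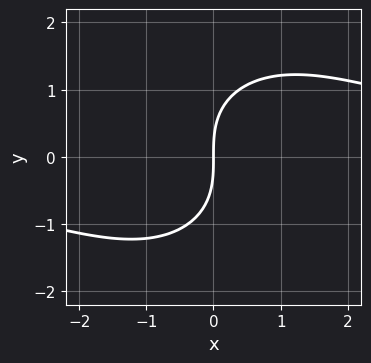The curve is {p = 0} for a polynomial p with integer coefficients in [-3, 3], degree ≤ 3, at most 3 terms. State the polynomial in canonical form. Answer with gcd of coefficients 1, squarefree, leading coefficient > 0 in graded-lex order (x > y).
1. Degree: the shape is more complex than any degree-2 curve, so deg p = 3.
2. From the visible intercepts: one y-axis crossing is at y = 0; it meets the x-axis at x = 0 (among the integer gridlines).
3. Putting this together gives p.

x^2*y + y^3 - 3*x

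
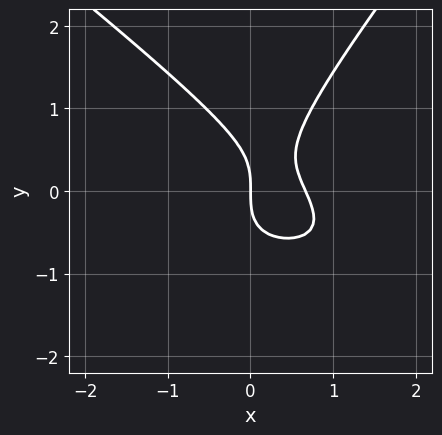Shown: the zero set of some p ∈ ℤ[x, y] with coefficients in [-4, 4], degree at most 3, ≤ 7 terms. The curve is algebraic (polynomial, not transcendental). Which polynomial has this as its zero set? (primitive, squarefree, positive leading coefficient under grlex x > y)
2*x^2*y + x*y^2 - 2*y^3 + 3*x^2 - 2*x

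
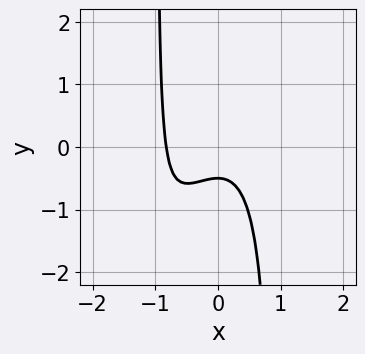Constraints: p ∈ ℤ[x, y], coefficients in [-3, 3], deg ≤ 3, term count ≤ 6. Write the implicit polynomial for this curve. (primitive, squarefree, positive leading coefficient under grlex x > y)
3*x^3 - 2*x^2*y + x^2 + 2*y + 1

deg p = 3. No degree-2 curve has this shape.
Solving for integer coefficients yields p as stated.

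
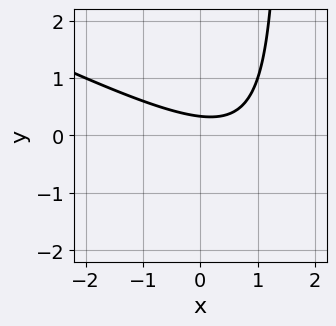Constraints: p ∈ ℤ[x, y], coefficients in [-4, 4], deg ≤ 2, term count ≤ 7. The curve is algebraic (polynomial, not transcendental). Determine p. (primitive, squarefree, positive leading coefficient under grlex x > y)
Degree: no degree-1 curve has this shape, so deg p = 2.
Against the integer gridlines: no x-intercept at any integer in the box.
Fitting integer coefficients to these (and the overall shape) gives p.

x^2 + 2*x*y - x - 3*y + 1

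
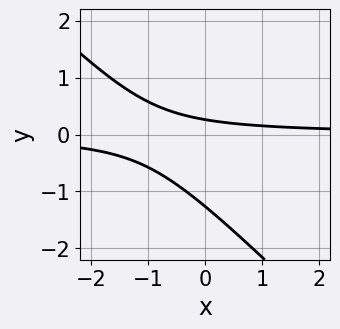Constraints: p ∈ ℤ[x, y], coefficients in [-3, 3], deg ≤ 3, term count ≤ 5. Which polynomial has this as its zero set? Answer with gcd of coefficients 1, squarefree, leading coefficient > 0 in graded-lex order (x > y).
3*x*y + 3*y^2 + 3*y - 1

First, degree: the shape is more complex than any degree-1 curve, so deg p = 2.
Then, reading off the gridlines: it misses every integer gridline on the x-axis.
Finally, together with the visible shape, these determine p as stated.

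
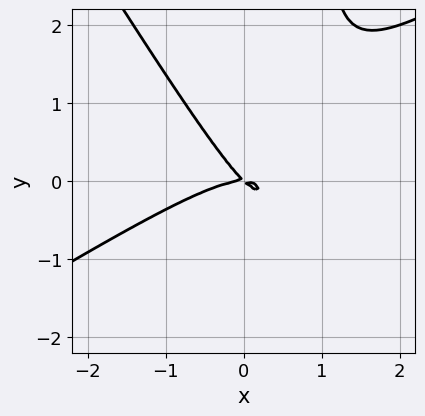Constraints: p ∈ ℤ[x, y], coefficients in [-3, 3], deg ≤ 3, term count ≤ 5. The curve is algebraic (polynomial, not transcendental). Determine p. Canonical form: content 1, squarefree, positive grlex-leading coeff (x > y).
Degree: a generic line meets the curve in up to 3 points, so deg p = 3.
Observable constraints: one y-axis crossing is at y = 0; one x-axis crossing is at x = 0.
These observations pin down the coefficients.

x^3 - x^2*y - x*y^2 + x*y + y^2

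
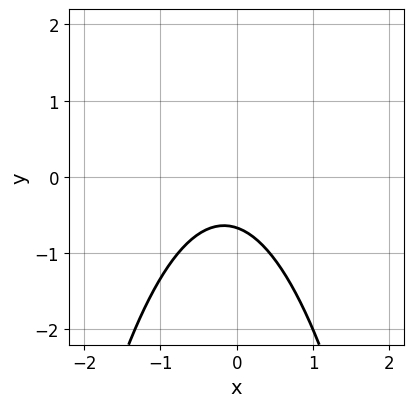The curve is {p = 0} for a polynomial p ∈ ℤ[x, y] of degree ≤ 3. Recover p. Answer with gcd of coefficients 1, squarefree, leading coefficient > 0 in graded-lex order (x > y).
First, degree: a generic line meets the curve in up to 2 points, so deg p = 2.
Next, reading off the gridlines: no x-intercept at any integer in the box.
Finally, solving for integer coefficients yields p as stated.

3*x^2 + x + 3*y + 2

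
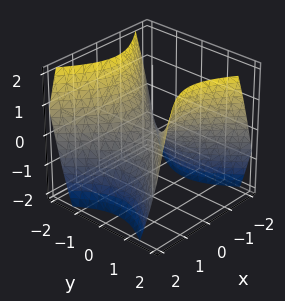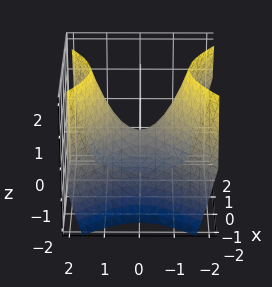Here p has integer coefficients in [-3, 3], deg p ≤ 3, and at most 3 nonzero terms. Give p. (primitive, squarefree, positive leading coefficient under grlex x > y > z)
x^2 - y^2 + z

Degree: a saddle surface; a quadric, so deg p = 2.
Symmetries: it's symmetric under x → −x, forcing even powers of x; mirror symmetry y ↦ −y ⇒ only even powers of y.
From the visible intercepts: it meets the y-axis at y = 0 (among the integer gridlines); it crosses the z-axis at the gridline z = 0; it meets the x-axis at x = 0 (among the integer gridlines).
Together with the visible shape, these determine p as stated.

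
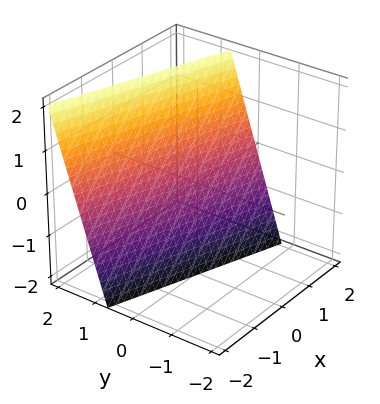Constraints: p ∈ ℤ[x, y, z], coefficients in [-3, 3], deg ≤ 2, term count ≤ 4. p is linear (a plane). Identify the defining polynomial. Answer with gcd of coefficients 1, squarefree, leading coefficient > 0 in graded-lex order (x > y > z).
The degree is 1 — every cross-section is a straight line — this is a plane.
Against the integer gridlines: one z-axis crossing is at z = -2; one x-axis crossing is at x = 2.
Putting this together gives p.

x + 3*y - z - 2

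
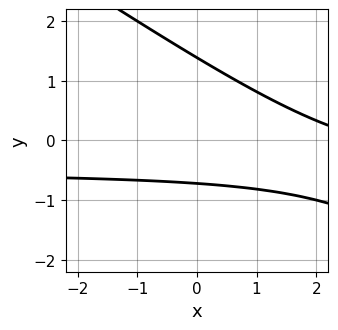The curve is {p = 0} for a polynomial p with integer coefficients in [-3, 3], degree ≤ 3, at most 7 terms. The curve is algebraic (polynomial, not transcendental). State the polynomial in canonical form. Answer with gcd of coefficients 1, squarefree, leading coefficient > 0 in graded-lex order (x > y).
Degree: a generic line meets the curve in up to 2 points, so deg p = 2.
Observable constraints: it misses every integer gridline on the x-axis.
Solving for integer coefficients yields p as stated.

2*x*y + 3*y^2 + x - 2*y - 3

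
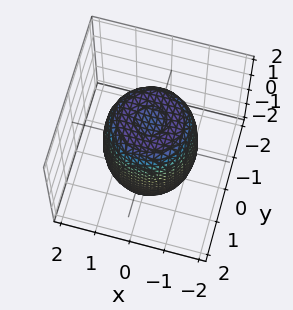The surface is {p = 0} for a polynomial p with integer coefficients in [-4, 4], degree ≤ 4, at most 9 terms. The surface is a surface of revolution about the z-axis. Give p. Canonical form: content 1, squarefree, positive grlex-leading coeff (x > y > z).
deg p = 4.
Symmetry: the z-axis is an axis of rotation, so x and y enter only as x² + y².
From the axis intercepts and sections: a circular section at z = 1 has radius between 1 and 2.
Matching integer coefficients to the picture gives p.

2*x^4 + 4*x^2*y^2 + 2*y^4 - 2*x^2 - 2*y^2 + z^2 - 2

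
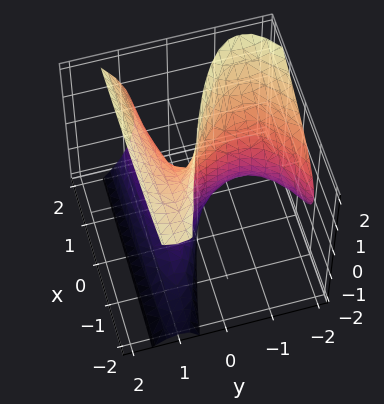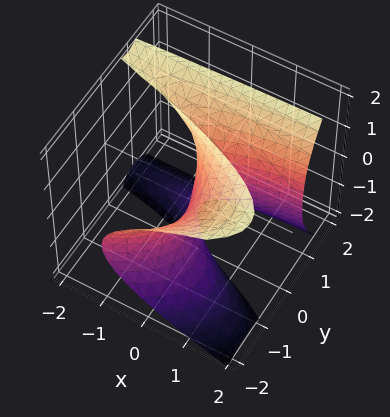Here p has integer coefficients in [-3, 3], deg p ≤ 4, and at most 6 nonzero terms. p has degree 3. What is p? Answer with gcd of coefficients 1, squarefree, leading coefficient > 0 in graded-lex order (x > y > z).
2*y^3 - 2*y*z^2 + 2*x*y + 3*y^2 - 3*x

deg p = 3. No degree-2 surface has this shape.
Against the integer gridlines: the visible z-axis segment lies entirely on the surface; it crosses the x-axis at the gridline x = 0; it meets the y-axis at y = 0 (among the integer gridlines).
Putting this together gives p.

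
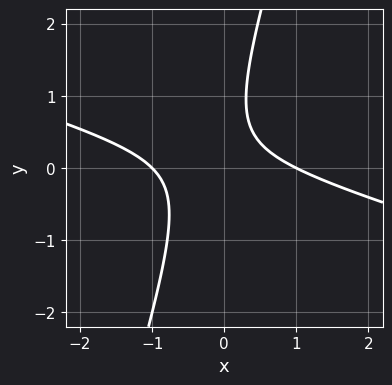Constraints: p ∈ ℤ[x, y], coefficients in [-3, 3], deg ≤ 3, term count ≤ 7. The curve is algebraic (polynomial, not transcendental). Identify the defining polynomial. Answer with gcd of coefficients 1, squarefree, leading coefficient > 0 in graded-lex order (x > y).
First, the degree is 2 — no degree-1 curve has this shape.
Then, from the axis intercepts and sections: it misses every integer gridline on the y-axis; the x-axis gridline crossings are at x ∈ {-1, 1}.
Finally, these observations pin down the coefficients.

x^2 + 3*x*y - y^2 + y - 1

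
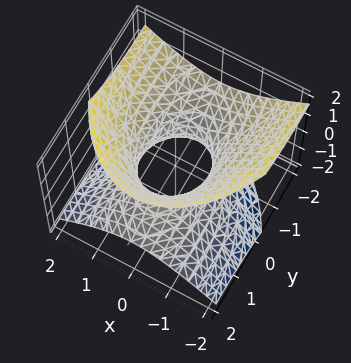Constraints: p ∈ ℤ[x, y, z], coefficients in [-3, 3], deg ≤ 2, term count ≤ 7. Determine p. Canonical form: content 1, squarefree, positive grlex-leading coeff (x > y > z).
3*x^2 + y^2 + 3*y*z - 3*z^2 - 2

1. Degree: the shape is more complex than any degree-1 surface, so deg p = 2.
2. Checking where it meets the axes: no z-intercept at any integer in the box.
3. Fitting integer coefficients to these (and the overall shape) gives p.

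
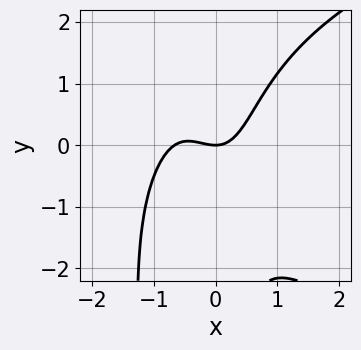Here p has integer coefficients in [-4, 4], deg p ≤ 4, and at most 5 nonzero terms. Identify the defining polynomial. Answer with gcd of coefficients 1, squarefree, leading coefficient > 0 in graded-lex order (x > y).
x^2*y^2 - 3*x^3 + x*y^2 - 2*x^2 + 2*y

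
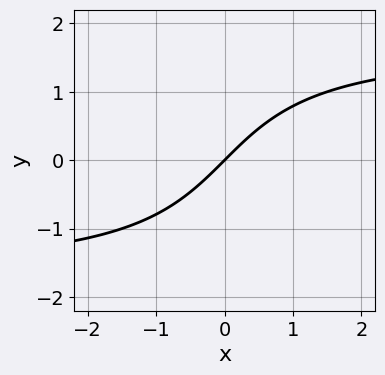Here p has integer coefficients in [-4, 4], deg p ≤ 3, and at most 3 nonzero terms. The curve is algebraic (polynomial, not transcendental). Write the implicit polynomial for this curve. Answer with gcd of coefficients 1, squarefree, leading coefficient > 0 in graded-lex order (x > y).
(a) deg p = 3.
(b) Checking where it meets the axes: one x-axis crossing is at x = 0; it crosses the y-axis at the gridline y = 0.
(c) Matching integer coefficients to the picture gives p.

x*y^2 - 3*x + 3*y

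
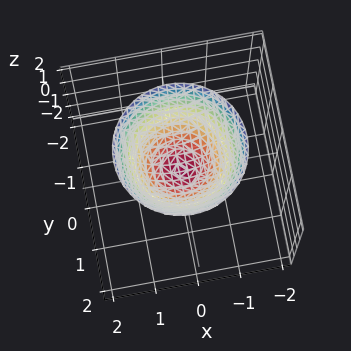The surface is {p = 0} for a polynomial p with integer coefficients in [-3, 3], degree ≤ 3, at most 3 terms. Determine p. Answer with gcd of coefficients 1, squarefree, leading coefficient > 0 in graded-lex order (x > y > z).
x^2 + y^2 - z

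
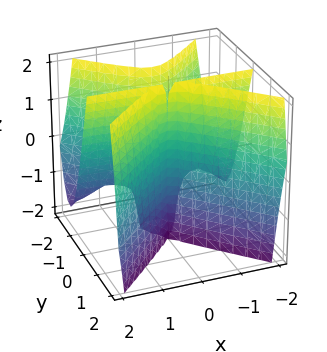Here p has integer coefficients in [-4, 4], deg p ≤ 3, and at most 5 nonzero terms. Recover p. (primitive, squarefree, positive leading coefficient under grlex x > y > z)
The degree is 3 — a generic line meets the surface in up to 3 points.
Observable constraints: the visible z-axis segment lies entirely on the surface; the y-axis gridline crossings are at y ∈ {-1, 0}.
These observations pin down the coefficients.

3*x^2*y - x^2*z - 3*y^3 + 2*x^2 - 3*y^2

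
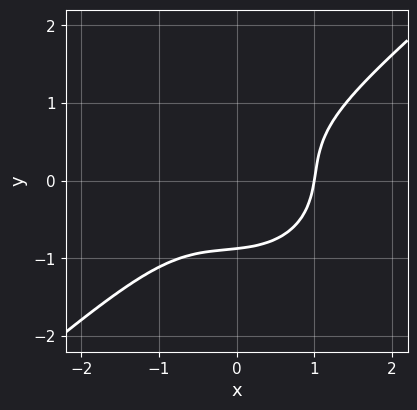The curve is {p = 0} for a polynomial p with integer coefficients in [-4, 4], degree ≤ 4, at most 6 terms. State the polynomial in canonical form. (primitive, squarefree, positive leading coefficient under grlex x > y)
2*x^3 - x^2*y + x*y^2 - 3*y^3 - 2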